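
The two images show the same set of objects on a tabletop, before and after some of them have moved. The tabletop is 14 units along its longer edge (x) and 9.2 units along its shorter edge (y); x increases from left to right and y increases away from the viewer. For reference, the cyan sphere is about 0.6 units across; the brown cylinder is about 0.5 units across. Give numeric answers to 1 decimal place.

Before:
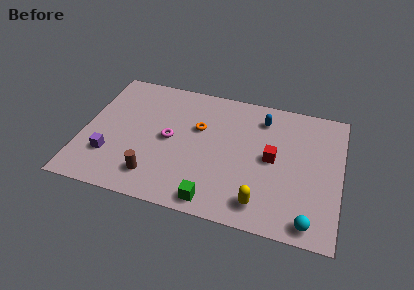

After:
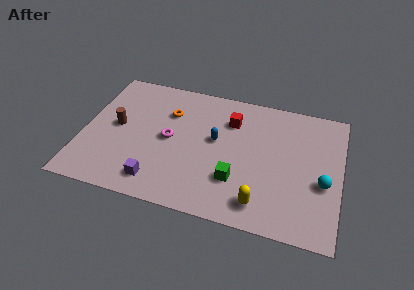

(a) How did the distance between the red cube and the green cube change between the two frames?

-0.6

Before: roughly 4.7 units apart; after: 4.1. That's 0.6 units closer together.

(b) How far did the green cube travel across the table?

2.0

The green cube was near (7.4, 1.0) before and (8.5, 2.7) after, so it travelled √(1.1² + 1.7²) ≈ 2.0 units.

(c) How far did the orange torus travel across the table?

1.8

The orange torus moved from about (6.2, 5.8) to (4.5, 6.5), a distance of √(1.7² + 0.7²) ≈ 1.8.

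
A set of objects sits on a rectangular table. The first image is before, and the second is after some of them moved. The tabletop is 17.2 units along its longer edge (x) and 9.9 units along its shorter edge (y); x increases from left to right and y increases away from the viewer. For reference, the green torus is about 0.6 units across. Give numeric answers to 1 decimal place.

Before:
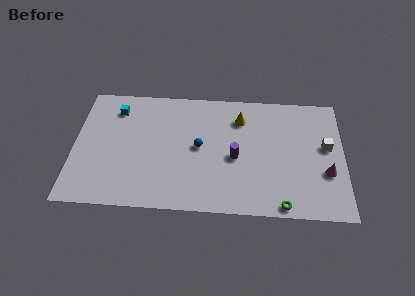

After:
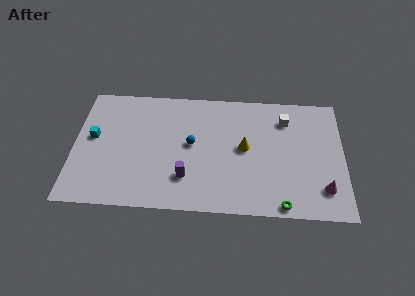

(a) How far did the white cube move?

3.3

From (16.1, 5.6) to (13.5, 7.7), the white cube covered √(2.6² + 2.1²) ≈ 3.3 units.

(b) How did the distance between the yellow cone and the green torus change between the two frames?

-2.3

They were about 7.3 units apart before and 5.0 after — 2.3 units closer together.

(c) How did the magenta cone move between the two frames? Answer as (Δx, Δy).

(-0.2, -1.3)

The magenta cone started near (16.1, 3.5) and ended near (15.9, 2.2).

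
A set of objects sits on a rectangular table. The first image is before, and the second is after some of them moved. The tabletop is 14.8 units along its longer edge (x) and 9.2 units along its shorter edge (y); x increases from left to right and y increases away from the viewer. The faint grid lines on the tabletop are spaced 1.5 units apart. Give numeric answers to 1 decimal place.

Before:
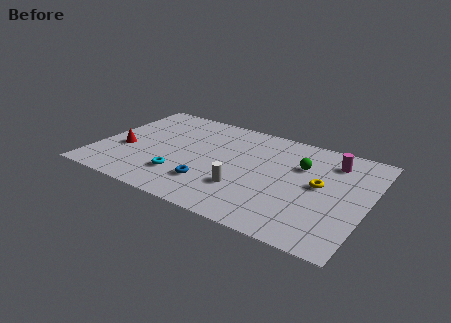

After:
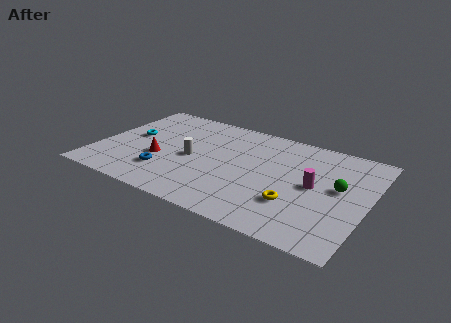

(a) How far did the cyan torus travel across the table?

4.1

The cyan torus was near (4.9, 2.4) before and (1.7, 5.0) after, so it travelled √(3.2² + 2.6²) ≈ 4.1 units.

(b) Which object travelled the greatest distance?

the cyan torus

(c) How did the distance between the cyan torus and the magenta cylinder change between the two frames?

+1.1

The distance was about 9.1 in the first image and 10.2 in the second, so they moved 1.1 units further apart.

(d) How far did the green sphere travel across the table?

2.5

From (11.0, 6.2) to (13.2, 5.1), the green sphere covered √(2.2² + 1.1²) ≈ 2.5 units.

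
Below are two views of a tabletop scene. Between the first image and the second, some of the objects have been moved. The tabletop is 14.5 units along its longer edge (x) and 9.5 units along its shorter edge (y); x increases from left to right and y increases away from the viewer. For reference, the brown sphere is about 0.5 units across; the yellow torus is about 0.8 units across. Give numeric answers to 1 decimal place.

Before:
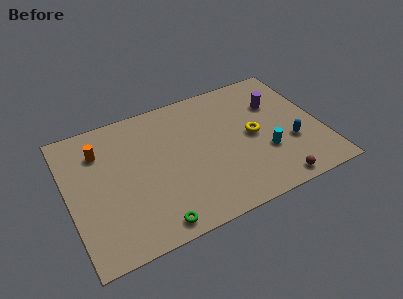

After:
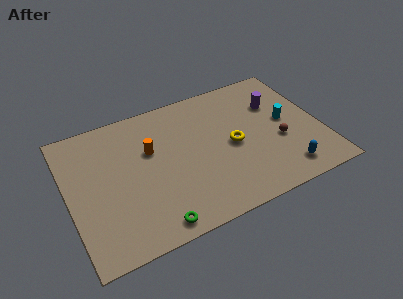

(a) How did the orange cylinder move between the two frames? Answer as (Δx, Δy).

(2.8, -1.1)

The orange cylinder started near (2.0, 7.1) and ended near (4.8, 6.0).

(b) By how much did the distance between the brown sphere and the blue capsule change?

-0.5

Before: roughly 2.7 units apart; after: 2.2. That's 0.5 units closer together.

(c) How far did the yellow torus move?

1.2

The yellow torus was near (10.6, 4.7) before and (9.4, 4.5) after, so it travelled √(1.2² + 0.2²) ≈ 1.2 units.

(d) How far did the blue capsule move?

1.9

The blue capsule moved from about (12.6, 3.3) to (12.0, 1.5), a distance of √(0.6² + 1.8²) ≈ 1.9.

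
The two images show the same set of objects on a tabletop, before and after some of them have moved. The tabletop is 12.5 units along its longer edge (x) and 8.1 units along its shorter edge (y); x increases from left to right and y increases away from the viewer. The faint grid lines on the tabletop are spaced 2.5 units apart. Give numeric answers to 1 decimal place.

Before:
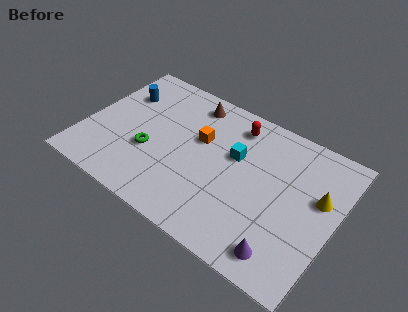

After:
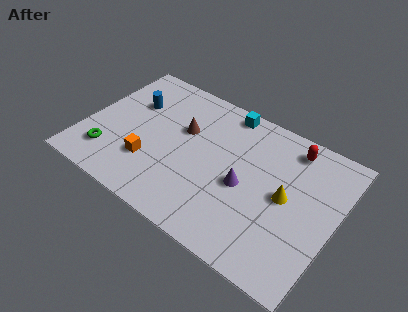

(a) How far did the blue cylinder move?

0.7

The blue cylinder was near (1.4, 5.7) before and (2.0, 5.4) after, so it travelled √(0.6² + 0.3²) ≈ 0.7 units.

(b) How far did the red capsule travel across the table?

2.8

The red capsule was near (7.1, 6.7) before and (9.9, 6.9) after, so it travelled √(2.8² + 0.2²) ≈ 2.8 units.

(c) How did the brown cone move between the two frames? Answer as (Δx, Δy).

(-0.1, -1.8)

From the two frames, the brown cone sits at roughly (4.8, 6.9) before and (4.7, 5.1) after.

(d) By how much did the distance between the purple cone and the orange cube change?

-1.4

The distance was about 6.2 in the first image and 4.8 in the second, so they moved 1.4 units closer together.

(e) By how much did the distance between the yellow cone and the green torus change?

+0.5

The distance was about 8.4 in the first image and 8.9 in the second, so they moved 0.5 units further apart.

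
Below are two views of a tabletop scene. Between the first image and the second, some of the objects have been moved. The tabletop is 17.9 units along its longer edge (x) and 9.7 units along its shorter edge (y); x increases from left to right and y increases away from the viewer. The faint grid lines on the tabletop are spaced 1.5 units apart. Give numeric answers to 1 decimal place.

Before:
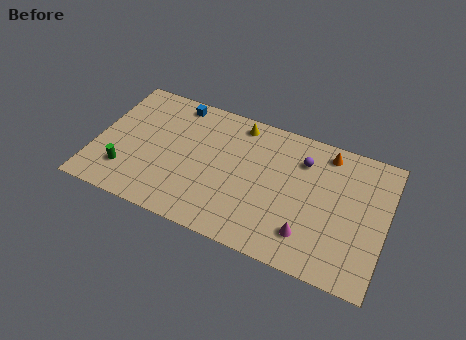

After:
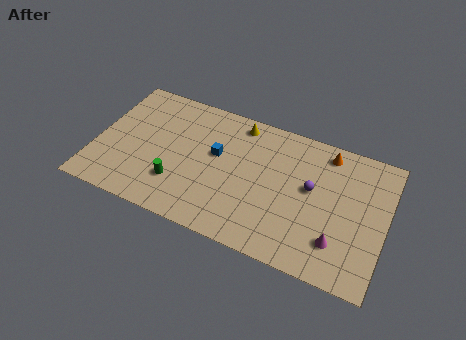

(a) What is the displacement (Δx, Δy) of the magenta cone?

(1.8, 0.2)

The magenta cone was at about (13.4, 2.2) and moved to about (15.2, 2.4).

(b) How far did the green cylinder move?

3.2

From (2.1, 2.4) to (5.3, 2.7), the green cylinder covered √(3.2² + 0.3²) ≈ 3.2 units.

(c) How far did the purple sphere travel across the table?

1.9

The purple sphere was near (12.6, 7.3) before and (13.3, 5.5) after, so it travelled √(0.7² + 1.8²) ≈ 1.9 units.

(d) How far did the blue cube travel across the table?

4.1

The blue cube was near (4.5, 8.6) before and (7.4, 5.7) after, so it travelled √(2.9² + 2.9²) ≈ 4.1 units.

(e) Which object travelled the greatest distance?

the blue cube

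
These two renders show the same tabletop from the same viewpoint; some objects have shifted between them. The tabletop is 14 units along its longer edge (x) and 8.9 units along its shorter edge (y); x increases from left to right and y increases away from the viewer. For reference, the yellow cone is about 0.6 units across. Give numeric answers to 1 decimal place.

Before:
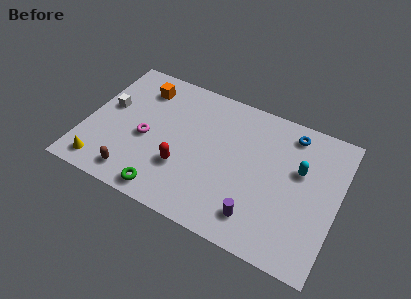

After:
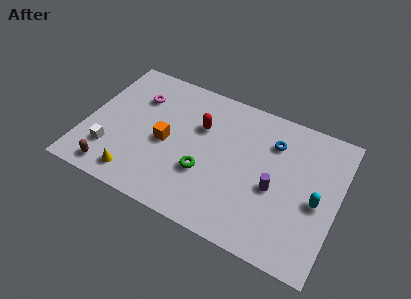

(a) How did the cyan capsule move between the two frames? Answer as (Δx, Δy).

(1.1, -1.5)

From the two frames, the cyan capsule sits at roughly (11.8, 5.5) before and (12.9, 4.0) after.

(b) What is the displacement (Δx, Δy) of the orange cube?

(1.8, -3.0)

The orange cube started near (2.7, 7.1) and ended near (4.5, 4.1).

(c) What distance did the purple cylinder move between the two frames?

2.2

From (9.9, 1.7) to (10.6, 3.8), the purple cylinder covered √(0.7² + 2.1²) ≈ 2.2 units.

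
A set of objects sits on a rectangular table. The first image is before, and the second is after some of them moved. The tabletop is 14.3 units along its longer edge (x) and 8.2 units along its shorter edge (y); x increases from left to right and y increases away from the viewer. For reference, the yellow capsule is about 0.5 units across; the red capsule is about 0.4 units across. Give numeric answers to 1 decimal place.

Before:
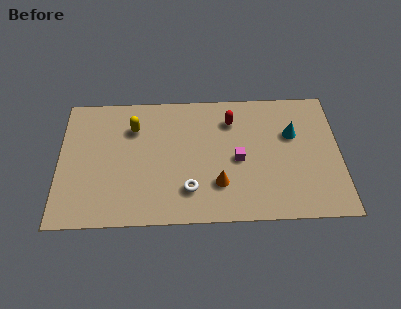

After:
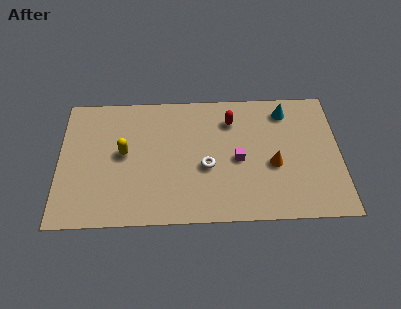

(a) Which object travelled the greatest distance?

the orange cone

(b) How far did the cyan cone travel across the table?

1.5

The cyan cone moved from about (11.9, 5.3) to (11.6, 6.8), a distance of √(0.3² + 1.5²) ≈ 1.5.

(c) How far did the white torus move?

1.7

The white torus moved from about (6.6, 2.0) to (7.5, 3.4), a distance of √(0.9² + 1.4²) ≈ 1.7.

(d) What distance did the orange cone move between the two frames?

3.0

The orange cone was near (8.1, 2.3) before and (10.9, 3.4) after, so it travelled √(2.8² + 1.1²) ≈ 3.0 units.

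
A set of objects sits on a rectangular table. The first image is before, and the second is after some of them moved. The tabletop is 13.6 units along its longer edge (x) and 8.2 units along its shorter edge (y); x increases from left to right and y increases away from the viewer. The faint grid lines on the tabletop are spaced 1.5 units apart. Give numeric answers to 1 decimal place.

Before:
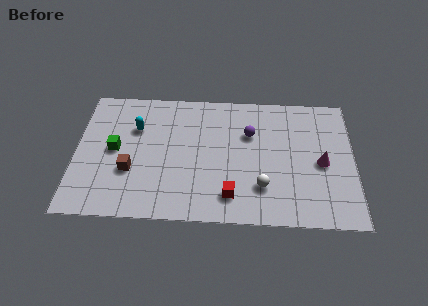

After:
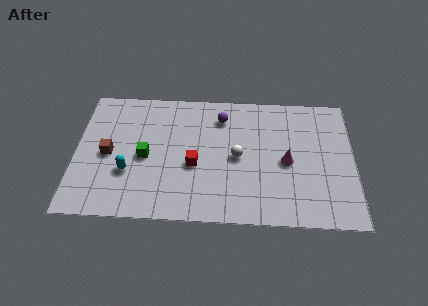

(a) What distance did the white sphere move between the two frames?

2.2

From (9.1, 2.2) to (7.9, 4.0), the white sphere covered √(1.2² + 1.8²) ≈ 2.2 units.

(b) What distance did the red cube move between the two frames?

2.5

The red cube moved from about (7.6, 1.6) to (5.8, 3.4), a distance of √(1.8² + 1.8²) ≈ 2.5.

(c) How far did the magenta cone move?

1.7

From (12.0, 3.8) to (10.3, 3.8), the magenta cone covered √(1.7² + 0.0²) ≈ 1.7 units.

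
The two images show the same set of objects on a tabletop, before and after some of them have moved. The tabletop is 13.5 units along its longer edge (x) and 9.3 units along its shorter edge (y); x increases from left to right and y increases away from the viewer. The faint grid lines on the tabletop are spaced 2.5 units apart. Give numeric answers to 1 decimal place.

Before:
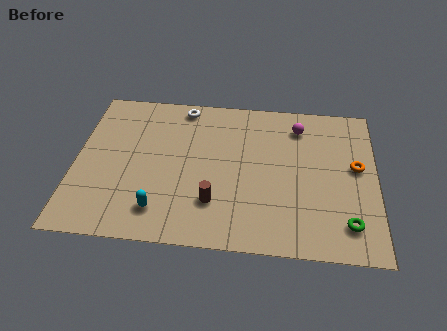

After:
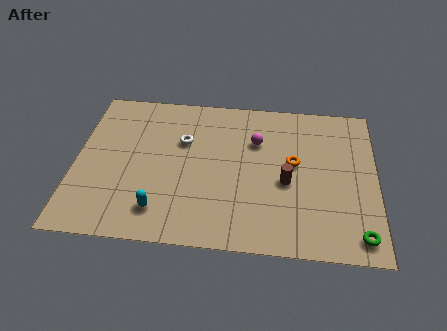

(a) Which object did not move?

the cyan capsule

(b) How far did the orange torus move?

2.8

The orange torus moved from about (12.6, 5.2) to (9.8, 5.2), a distance of √(2.8² + 0.0²) ≈ 2.8.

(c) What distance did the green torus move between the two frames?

0.8

The green torus moved from about (12.2, 1.8) to (12.7, 1.2), a distance of √(0.5² + 0.6²) ≈ 0.8.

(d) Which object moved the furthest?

the brown cylinder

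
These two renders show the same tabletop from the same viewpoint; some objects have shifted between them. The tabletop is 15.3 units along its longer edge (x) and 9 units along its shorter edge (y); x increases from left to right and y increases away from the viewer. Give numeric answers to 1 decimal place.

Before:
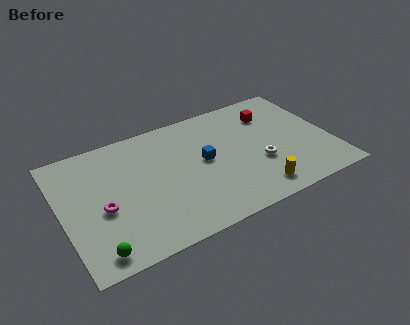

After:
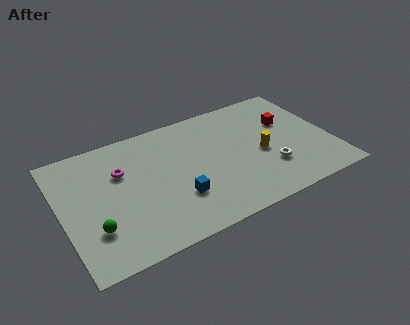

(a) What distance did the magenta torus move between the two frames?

2.6

The magenta torus moved from about (2.2, 3.8) to (3.5, 6.0), a distance of √(1.3² + 2.2²) ≈ 2.6.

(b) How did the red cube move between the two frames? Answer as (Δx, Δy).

(0.8, -1.0)

From the two frames, the red cube sits at roughly (12.3, 6.8) before and (13.1, 5.8) after.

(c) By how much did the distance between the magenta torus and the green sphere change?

+1.1

The distance was about 2.8 in the first image and 3.9 in the second, so they moved 1.1 units further apart.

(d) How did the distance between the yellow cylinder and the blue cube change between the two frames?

+0.9

The distance was about 4.2 in the first image and 5.1 in the second, so they moved 0.9 units further apart.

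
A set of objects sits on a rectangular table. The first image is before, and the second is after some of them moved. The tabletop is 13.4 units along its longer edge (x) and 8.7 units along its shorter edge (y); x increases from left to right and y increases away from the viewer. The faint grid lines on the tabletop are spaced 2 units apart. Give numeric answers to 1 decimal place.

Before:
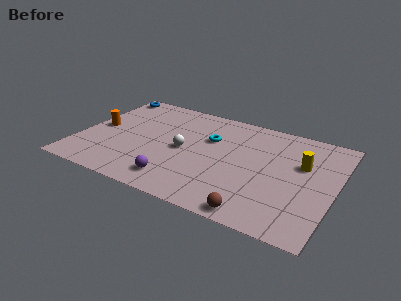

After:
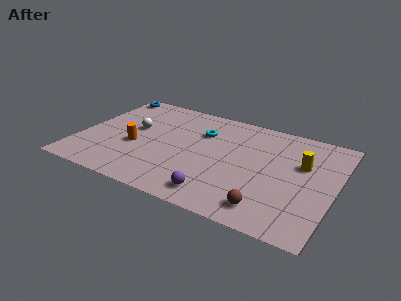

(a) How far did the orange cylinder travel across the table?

2.3

The orange cylinder was near (0.9, 4.4) before and (3.0, 3.5) after, so it travelled √(2.1² + 0.9²) ≈ 2.3 units.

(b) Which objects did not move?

the yellow cylinder and the blue torus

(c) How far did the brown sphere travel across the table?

0.8

The brown sphere was near (9.8, 0.8) before and (10.3, 1.4) after, so it travelled √(0.5² + 0.6²) ≈ 0.8 units.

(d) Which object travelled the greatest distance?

the white sphere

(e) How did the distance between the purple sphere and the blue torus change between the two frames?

+1.6

Before: roughly 7.9 units apart; after: 9.5. That's 1.6 units further apart.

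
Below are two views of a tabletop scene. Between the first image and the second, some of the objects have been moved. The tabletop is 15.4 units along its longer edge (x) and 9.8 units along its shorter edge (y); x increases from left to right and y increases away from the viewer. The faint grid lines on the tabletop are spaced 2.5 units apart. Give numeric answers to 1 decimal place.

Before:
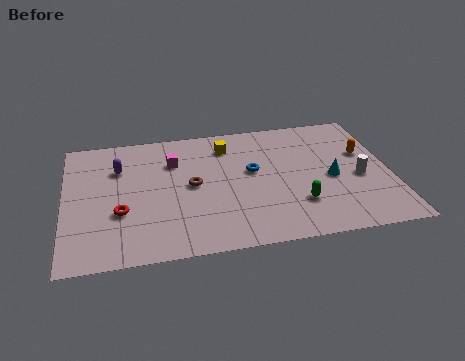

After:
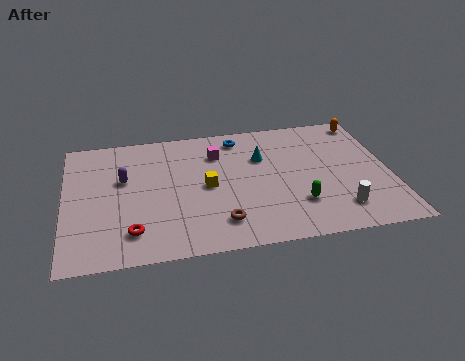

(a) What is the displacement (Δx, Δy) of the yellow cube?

(-1.1, -3.0)

The yellow cube started near (7.8, 7.8) and ended near (6.7, 4.8).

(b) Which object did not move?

the green capsule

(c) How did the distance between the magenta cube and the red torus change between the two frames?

+2.4

Before: roughly 4.4 units apart; after: 6.8. That's 2.4 units further apart.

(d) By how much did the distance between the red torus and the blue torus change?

+1.7

The distance was about 6.6 in the first image and 8.3 in the second, so they moved 1.7 units further apart.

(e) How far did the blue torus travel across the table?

2.8

From (8.9, 5.6) to (8.4, 8.4), the blue torus covered √(0.5² + 2.8²) ≈ 2.8 units.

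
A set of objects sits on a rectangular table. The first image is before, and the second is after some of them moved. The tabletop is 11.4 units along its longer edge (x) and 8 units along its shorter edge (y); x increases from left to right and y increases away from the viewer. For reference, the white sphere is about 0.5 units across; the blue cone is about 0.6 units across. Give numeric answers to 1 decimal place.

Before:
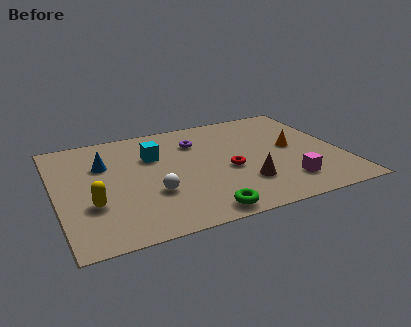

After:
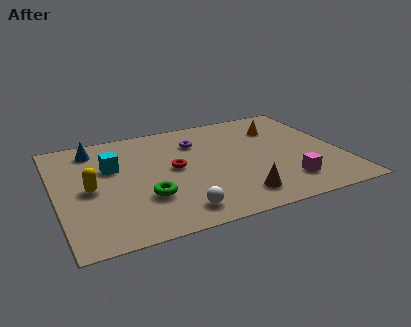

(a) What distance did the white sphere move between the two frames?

1.7

The white sphere was near (3.7, 2.7) before and (4.5, 1.2) after, so it travelled √(0.8² + 1.5²) ≈ 1.7 units.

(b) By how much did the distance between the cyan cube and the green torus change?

-2.0

Before: roughly 4.8 units apart; after: 2.8. That's 2.0 units closer together.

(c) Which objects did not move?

the magenta cube and the purple torus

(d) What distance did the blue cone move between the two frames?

1.3

From (2.0, 5.4) to (1.7, 6.7), the blue cone covered √(0.3² + 1.3²) ≈ 1.3 units.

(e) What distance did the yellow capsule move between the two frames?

1.1

The yellow capsule moved from about (1.3, 2.7) to (1.3, 3.8), a distance of √(0.0² + 1.1²) ≈ 1.1.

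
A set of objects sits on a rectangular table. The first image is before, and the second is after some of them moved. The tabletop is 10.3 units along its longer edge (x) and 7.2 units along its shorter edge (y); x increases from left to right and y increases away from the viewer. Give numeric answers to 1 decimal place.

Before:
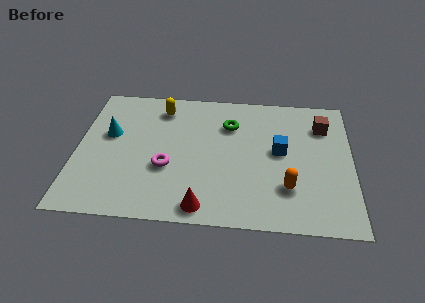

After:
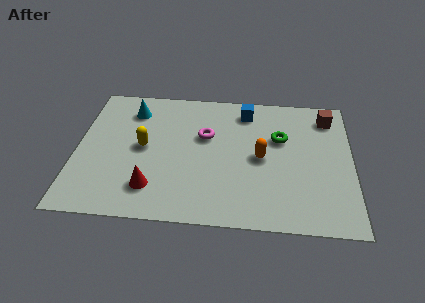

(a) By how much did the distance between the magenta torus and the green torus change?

-0.6

Before: roughly 3.4 units apart; after: 2.8. That's 0.6 units closer together.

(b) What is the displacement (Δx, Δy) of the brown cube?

(0.2, 0.5)

The brown cube was at about (9.2, 5.4) and moved to about (9.4, 5.9).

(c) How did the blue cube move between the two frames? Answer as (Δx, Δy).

(-1.3, 2.1)

The blue cube started near (7.6, 3.9) and ended near (6.3, 6.0).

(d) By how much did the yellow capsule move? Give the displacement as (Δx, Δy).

(-0.6, -2.2)

The yellow capsule started near (3.1, 5.9) and ended near (2.5, 3.7).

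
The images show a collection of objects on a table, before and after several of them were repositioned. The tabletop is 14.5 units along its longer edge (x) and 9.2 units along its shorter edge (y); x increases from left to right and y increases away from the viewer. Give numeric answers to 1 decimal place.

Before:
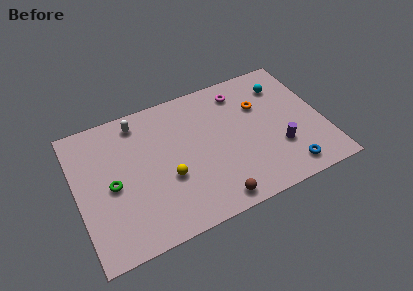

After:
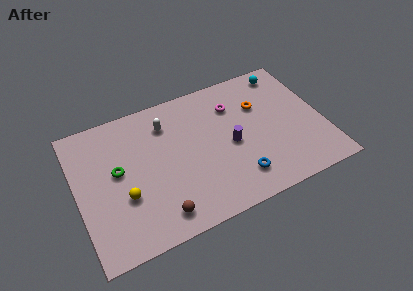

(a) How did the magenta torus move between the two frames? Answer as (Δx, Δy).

(-0.5, -0.8)

The magenta torus was at about (10.0, 7.6) and moved to about (9.5, 6.8).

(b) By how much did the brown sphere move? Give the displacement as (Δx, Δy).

(-3.2, 0.4)

The brown sphere was at about (7.6, 1.0) and moved to about (4.4, 1.4).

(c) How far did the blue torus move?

3.0

The blue torus was near (12.0, 1.3) before and (9.1, 1.9) after, so it travelled √(2.9² + 0.6²) ≈ 3.0 units.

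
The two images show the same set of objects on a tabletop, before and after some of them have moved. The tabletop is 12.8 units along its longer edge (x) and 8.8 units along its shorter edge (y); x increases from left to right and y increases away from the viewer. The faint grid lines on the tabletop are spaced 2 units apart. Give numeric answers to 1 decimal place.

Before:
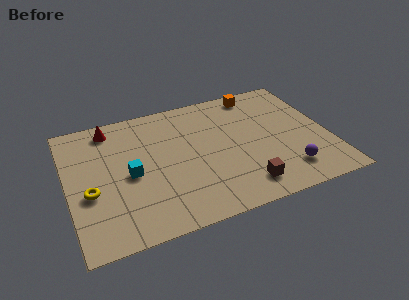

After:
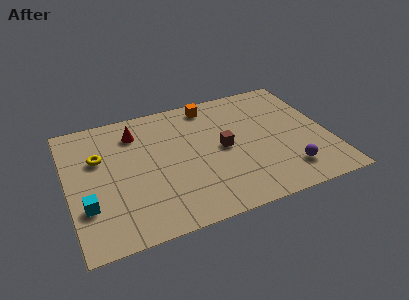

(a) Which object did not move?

the purple sphere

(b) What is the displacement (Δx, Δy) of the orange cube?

(-2.4, -0.1)

From the two frames, the orange cube sits at roughly (9.7, 7.8) before and (7.3, 7.7) after.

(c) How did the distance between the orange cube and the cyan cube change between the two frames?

+0.5

The distance was about 7.7 in the first image and 8.2 in the second, so they moved 0.5 units further apart.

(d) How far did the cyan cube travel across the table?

2.6

The cyan cube moved from about (3.0, 4.1) to (0.8, 2.7), a distance of √(2.2² + 1.4²) ≈ 2.6.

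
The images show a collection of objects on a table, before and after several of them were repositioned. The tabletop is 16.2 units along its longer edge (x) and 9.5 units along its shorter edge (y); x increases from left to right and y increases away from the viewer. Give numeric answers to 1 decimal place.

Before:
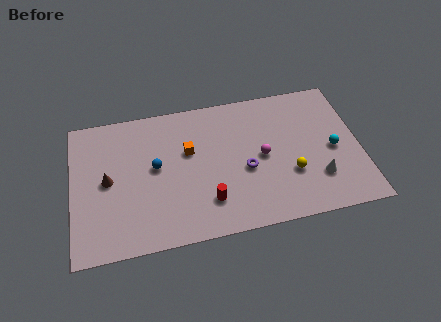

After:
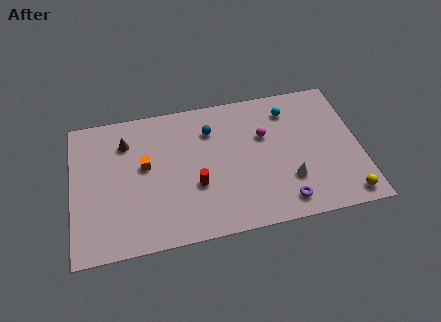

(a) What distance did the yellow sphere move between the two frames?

3.7

The yellow sphere was near (12.2, 3.2) before and (15.2, 1.1) after, so it travelled √(3.0² + 2.1²) ≈ 3.7 units.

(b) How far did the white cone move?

1.6

The white cone was near (13.7, 2.6) before and (12.1, 2.8) after, so it travelled √(1.6² + 0.2²) ≈ 1.6 units.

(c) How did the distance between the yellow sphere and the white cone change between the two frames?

+1.9

They were about 1.6 units apart before and 3.5 after — 1.9 units further apart.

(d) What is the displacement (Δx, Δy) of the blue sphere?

(3.2, 1.9)

From the two frames, the blue sphere sits at roughly (4.7, 5.2) before and (7.9, 7.1) after.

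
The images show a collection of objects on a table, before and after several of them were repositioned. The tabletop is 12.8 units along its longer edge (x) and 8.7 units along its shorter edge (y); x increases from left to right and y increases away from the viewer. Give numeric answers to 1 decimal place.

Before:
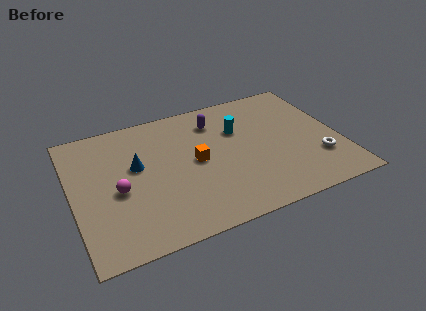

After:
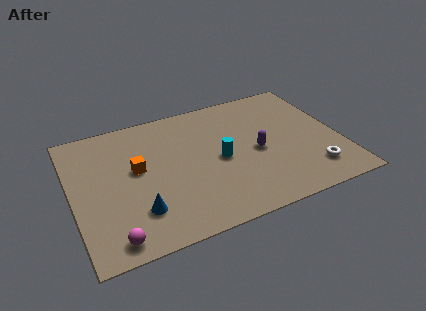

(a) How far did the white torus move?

0.8

The white torus was near (11.6, 2.5) before and (11.2, 1.8) after, so it travelled √(0.4² + 0.7²) ≈ 0.8 units.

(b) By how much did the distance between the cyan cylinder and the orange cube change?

+1.4

The distance was about 2.6 in the first image and 4.0 in the second, so they moved 1.4 units further apart.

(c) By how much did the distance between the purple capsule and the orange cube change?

+3.1

They were about 2.7 units apart before and 5.8 after — 3.1 units further apart.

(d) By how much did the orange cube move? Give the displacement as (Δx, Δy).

(-2.8, 0.5)

The orange cube was at about (5.9, 4.4) and moved to about (3.1, 4.9).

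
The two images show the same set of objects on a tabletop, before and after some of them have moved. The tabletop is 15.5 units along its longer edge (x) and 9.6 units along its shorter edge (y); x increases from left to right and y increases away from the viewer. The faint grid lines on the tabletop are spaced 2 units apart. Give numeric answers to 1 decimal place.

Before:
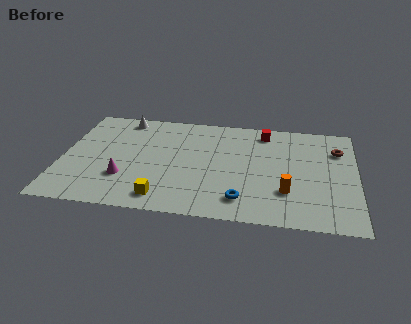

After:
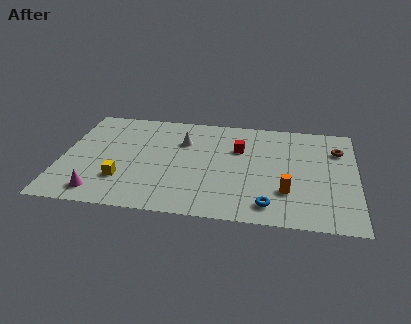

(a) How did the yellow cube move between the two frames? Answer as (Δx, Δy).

(-2.2, 1.3)

The yellow cube started near (5.5, 1.4) and ended near (3.3, 2.7).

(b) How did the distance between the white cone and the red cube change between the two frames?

-4.6

Before: roughly 7.6 units apart; after: 3.0. That's 4.6 units closer together.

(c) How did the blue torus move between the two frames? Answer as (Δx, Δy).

(1.4, -0.3)

The blue torus started near (9.6, 1.8) and ended near (11.0, 1.5).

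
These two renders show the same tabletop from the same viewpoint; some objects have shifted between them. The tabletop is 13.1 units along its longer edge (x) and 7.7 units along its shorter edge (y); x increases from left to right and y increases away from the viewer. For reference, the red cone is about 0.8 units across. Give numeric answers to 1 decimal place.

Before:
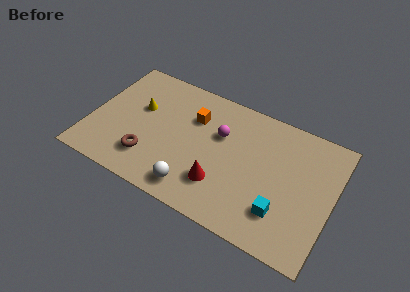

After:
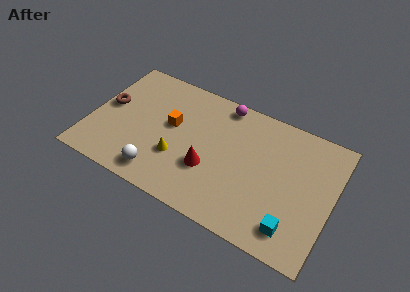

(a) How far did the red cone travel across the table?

0.9

The red cone moved from about (7.3, 2.1) to (6.6, 2.7), a distance of √(0.7² + 0.6²) ≈ 0.9.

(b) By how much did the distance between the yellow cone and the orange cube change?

-1.1

The distance was about 3.0 in the first image and 1.9 in the second, so they moved 1.1 units closer together.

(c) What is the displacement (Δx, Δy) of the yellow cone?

(2.4, -2.1)

The yellow cone started near (2.5, 4.7) and ended near (4.9, 2.6).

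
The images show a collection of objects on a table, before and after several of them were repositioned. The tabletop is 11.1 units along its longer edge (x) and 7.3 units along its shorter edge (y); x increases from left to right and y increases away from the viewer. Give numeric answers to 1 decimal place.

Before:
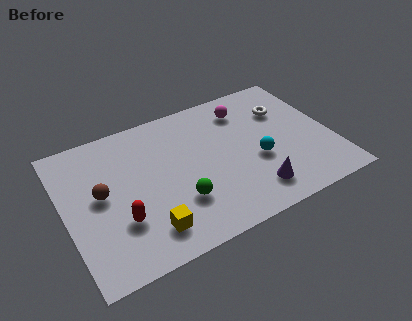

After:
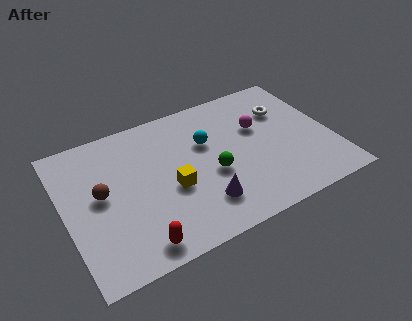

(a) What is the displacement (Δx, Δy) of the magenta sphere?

(0.4, -1.2)

From the two frames, the magenta sphere sits at roughly (7.8, 5.8) before and (8.2, 4.6) after.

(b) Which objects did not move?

the brown sphere and the white torus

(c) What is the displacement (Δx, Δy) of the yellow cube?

(1.2, 1.6)

From the two frames, the yellow cube sits at roughly (3.1, 1.4) before and (4.3, 3.0) after.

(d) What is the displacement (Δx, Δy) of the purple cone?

(-2.1, 0.3)

The purple cone was at about (7.5, 1.4) and moved to about (5.4, 1.7).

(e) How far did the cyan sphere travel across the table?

2.6

The cyan sphere was near (7.9, 2.9) before and (6.0, 4.7) after, so it travelled √(1.9² + 1.8²) ≈ 2.6 units.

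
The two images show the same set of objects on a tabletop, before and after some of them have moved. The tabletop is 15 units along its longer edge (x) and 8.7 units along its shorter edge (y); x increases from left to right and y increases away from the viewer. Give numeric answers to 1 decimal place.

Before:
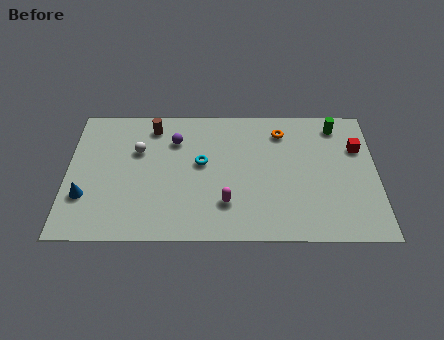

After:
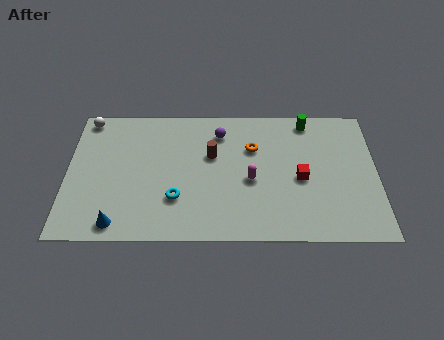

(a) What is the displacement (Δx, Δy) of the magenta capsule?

(1.2, 1.5)

From the two frames, the magenta capsule sits at roughly (7.7, 2.3) before and (8.9, 3.8) after.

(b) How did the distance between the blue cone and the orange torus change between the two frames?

-2.3

They were about 10.4 units apart before and 8.1 after — 2.3 units closer together.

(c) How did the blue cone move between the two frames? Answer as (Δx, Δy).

(1.6, -1.7)

The blue cone started near (0.9, 2.7) and ended near (2.5, 1.0).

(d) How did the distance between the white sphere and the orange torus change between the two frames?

+1.2

Before: roughly 7.1 units apart; after: 8.3. That's 1.2 units further apart.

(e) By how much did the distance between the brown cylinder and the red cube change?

-5.5

They were about 10.1 units apart before and 4.6 after — 5.5 units closer together.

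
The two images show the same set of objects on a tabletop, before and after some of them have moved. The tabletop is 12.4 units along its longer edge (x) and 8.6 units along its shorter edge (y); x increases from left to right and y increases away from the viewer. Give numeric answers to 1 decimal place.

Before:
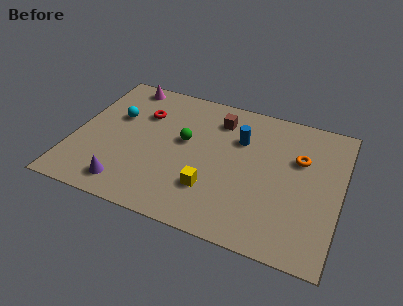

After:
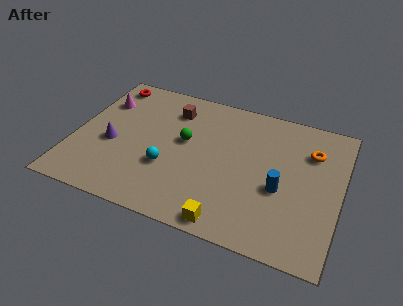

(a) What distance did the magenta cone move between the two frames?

1.7

The magenta cone moved from about (1.9, 7.7) to (1.0, 6.2), a distance of √(0.9² + 1.5²) ≈ 1.7.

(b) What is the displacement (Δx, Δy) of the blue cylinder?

(2.1, -2.4)

The blue cylinder started near (7.6, 5.9) and ended near (9.7, 3.5).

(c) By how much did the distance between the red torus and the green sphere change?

+2.4

Before: roughly 2.4 units apart; after: 4.8. That's 2.4 units further apart.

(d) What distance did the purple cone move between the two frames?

2.5

From (2.8, 1.3) to (1.8, 3.6), the purple cone covered √(1.0² + 2.3²) ≈ 2.5 units.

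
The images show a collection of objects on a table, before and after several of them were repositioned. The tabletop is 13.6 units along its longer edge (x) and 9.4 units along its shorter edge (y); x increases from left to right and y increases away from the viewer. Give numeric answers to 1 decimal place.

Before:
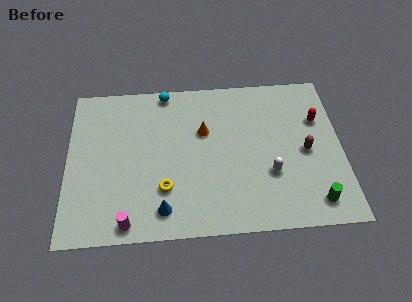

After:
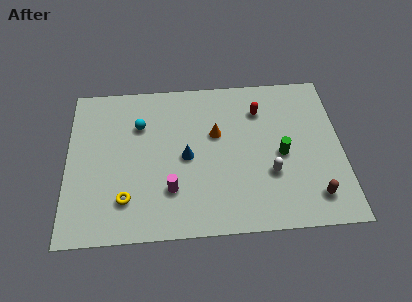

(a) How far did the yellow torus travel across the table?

2.0

From (4.8, 2.7) to (2.9, 2.2), the yellow torus covered √(1.9² + 0.5²) ≈ 2.0 units.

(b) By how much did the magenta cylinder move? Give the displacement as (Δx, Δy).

(2.1, 1.7)

From the two frames, the magenta cylinder sits at roughly (3.0, 0.9) before and (5.1, 2.6) after.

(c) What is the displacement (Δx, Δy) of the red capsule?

(-2.9, 0.8)

From the two frames, the red capsule sits at roughly (12.5, 6.3) before and (9.6, 7.1) after.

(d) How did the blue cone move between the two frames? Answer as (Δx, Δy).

(1.2, 3.0)

The blue cone was at about (4.7, 1.5) and moved to about (5.9, 4.5).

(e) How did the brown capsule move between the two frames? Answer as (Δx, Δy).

(0.3, -2.7)

The brown capsule started near (11.8, 4.4) and ended near (12.1, 1.7).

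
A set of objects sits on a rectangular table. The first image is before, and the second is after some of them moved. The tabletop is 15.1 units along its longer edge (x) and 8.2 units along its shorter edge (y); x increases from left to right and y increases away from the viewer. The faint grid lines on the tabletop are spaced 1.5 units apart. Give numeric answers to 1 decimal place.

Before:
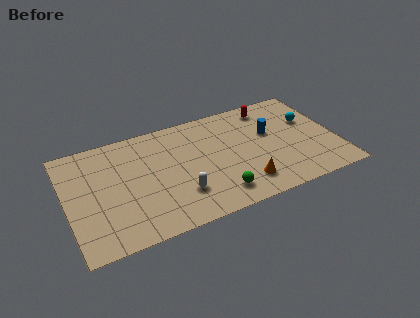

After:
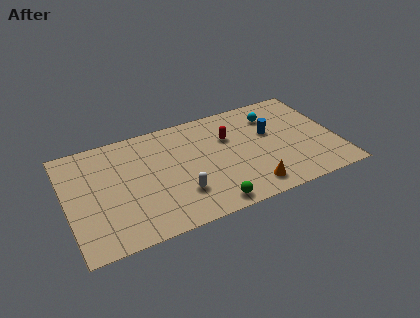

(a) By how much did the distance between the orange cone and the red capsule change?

-1.4

Before: roughly 5.7 units apart; after: 4.3. That's 1.4 units closer together.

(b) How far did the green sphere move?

0.8

The green sphere was near (8.1, 1.5) before and (7.6, 0.9) after, so it travelled √(0.5² + 0.6²) ≈ 0.8 units.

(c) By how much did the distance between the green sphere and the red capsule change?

-1.7

They were about 6.6 units apart before and 4.9 after — 1.7 units closer together.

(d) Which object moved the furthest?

the red capsule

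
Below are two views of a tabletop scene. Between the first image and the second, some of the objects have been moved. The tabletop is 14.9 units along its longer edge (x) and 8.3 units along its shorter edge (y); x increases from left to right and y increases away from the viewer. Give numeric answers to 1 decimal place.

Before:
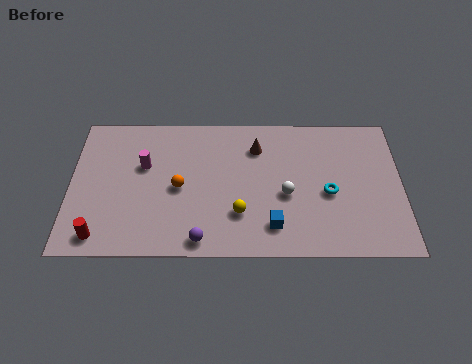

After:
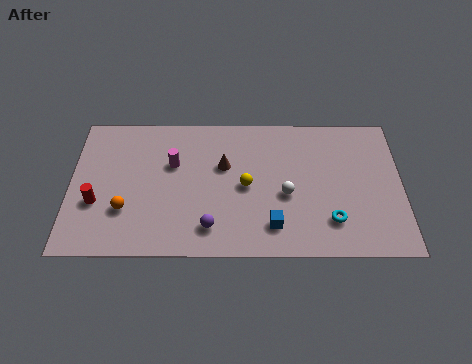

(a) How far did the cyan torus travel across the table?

1.6

From (11.6, 3.6) to (11.7, 2.0), the cyan torus covered √(0.1² + 1.6²) ≈ 1.6 units.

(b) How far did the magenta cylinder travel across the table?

1.3

From (3.3, 5.2) to (4.6, 5.3), the magenta cylinder covered √(1.3² + 0.1²) ≈ 1.3 units.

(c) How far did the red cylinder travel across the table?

1.9

The red cylinder was near (1.4, 1.1) before and (1.2, 3.0) after, so it travelled √(0.2² + 1.9²) ≈ 1.9 units.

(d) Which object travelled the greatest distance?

the orange sphere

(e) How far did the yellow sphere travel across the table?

1.6

The yellow sphere was near (7.6, 2.4) before and (7.9, 4.0) after, so it travelled √(0.3² + 1.6²) ≈ 1.6 units.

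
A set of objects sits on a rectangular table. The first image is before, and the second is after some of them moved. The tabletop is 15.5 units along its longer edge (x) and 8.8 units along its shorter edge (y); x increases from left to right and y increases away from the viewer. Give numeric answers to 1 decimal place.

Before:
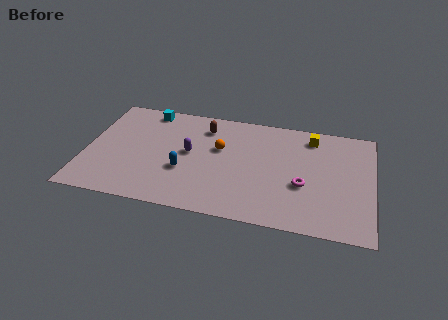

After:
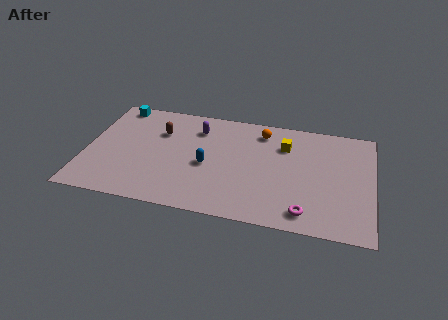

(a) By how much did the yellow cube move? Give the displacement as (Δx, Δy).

(-1.4, -1.0)

The yellow cube was at about (12.1, 7.4) and moved to about (10.7, 6.4).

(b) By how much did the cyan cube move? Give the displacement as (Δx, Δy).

(-1.7, 0.1)

From the two frames, the cyan cube sits at roughly (3.1, 7.8) before and (1.4, 7.9) after.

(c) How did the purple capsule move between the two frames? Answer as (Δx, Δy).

(0.3, 2.1)

The purple capsule started near (5.6, 4.7) and ended near (5.9, 6.8).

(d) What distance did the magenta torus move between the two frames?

2.1

From (11.8, 3.4) to (12.0, 1.3), the magenta torus covered √(0.2² + 2.1²) ≈ 2.1 units.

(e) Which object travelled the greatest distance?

the orange sphere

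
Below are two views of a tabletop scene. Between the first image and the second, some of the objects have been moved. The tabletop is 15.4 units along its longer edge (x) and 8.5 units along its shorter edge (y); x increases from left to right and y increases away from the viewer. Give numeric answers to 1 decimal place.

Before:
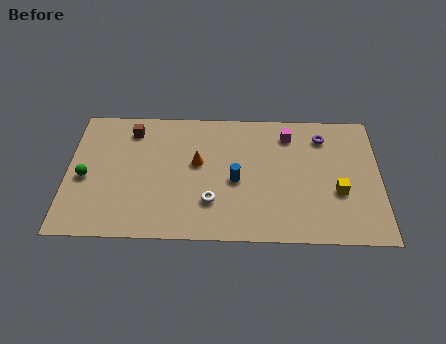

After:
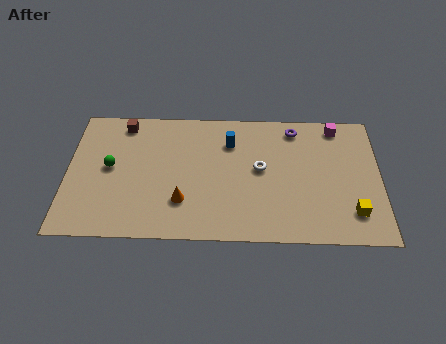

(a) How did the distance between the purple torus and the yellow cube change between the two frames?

+2.4

The distance was about 3.7 in the first image and 6.1 in the second, so they moved 2.4 units further apart.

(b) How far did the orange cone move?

2.6

The orange cone moved from about (6.4, 4.9) to (5.7, 2.4), a distance of √(0.7² + 2.5²) ≈ 2.6.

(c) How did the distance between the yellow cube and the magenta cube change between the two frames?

+1.2

Before: roughly 4.4 units apart; after: 5.6. That's 1.2 units further apart.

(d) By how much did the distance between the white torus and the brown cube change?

+1.3

The distance was about 6.1 in the first image and 7.4 in the second, so they moved 1.3 units further apart.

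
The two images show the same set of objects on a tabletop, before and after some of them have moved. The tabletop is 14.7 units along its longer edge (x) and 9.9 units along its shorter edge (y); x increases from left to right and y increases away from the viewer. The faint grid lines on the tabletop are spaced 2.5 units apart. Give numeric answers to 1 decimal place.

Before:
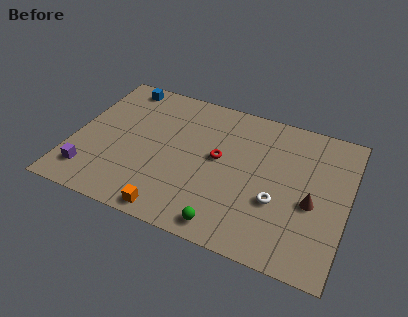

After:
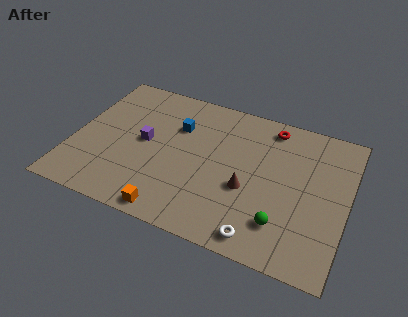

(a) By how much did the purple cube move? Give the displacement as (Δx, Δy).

(2.6, 3.2)

The purple cube was at about (1.2, 1.9) and moved to about (3.8, 5.1).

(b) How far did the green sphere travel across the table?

3.0

From (8.7, 1.1) to (11.5, 2.3), the green sphere covered √(2.8² + 1.2²) ≈ 3.0 units.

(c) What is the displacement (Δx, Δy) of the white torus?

(-0.6, -2.5)

The white torus was at about (11.1, 3.6) and moved to about (10.5, 1.1).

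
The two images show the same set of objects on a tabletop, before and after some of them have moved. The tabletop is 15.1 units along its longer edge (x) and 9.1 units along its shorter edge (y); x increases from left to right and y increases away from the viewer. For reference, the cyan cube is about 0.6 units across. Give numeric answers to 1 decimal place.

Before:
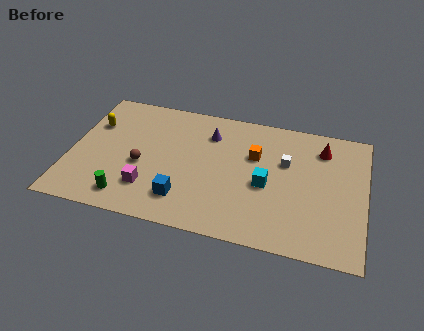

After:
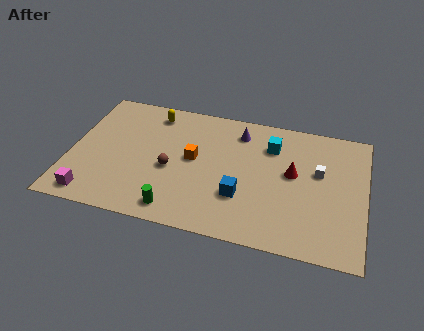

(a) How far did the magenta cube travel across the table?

3.0

The magenta cube moved from about (4.2, 2.3) to (1.4, 1.1), a distance of √(2.8² + 1.2²) ≈ 3.0.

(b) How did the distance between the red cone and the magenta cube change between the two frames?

+0.9

The distance was about 9.9 in the first image and 10.8 in the second, so they moved 0.9 units further apart.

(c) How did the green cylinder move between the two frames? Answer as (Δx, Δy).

(2.5, -0.2)

The green cylinder started near (3.2, 1.4) and ended near (5.7, 1.2).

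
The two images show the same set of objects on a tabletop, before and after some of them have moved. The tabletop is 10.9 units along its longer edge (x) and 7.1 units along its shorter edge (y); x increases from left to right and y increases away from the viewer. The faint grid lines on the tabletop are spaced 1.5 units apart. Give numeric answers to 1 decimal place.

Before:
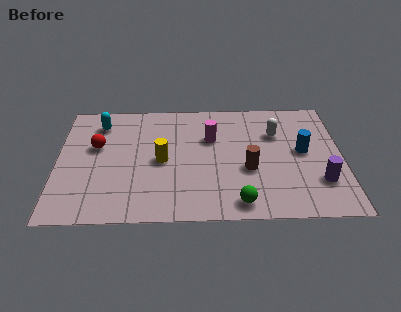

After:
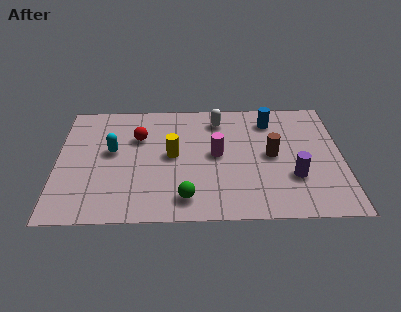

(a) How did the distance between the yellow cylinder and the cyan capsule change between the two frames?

-1.0

The distance was about 3.3 in the first image and 2.3 in the second, so they moved 1.0 units closer together.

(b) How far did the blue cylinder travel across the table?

2.2

The blue cylinder moved from about (9.4, 3.8) to (8.2, 5.7), a distance of √(1.2² + 1.9²) ≈ 2.2.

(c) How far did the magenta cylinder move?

1.0

The magenta cylinder was near (5.9, 4.7) before and (6.1, 3.7) after, so it travelled √(0.2² + 1.0²) ≈ 1.0 units.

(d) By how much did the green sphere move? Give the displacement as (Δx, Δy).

(-2.0, 0.3)

The green sphere was at about (6.9, 0.9) and moved to about (4.9, 1.2).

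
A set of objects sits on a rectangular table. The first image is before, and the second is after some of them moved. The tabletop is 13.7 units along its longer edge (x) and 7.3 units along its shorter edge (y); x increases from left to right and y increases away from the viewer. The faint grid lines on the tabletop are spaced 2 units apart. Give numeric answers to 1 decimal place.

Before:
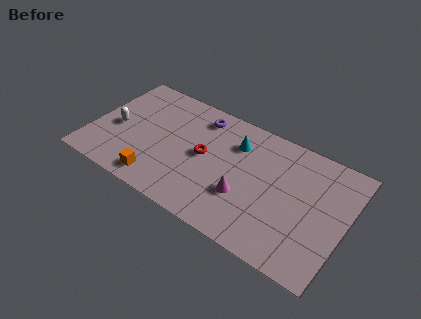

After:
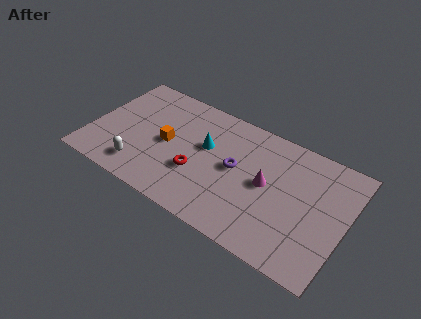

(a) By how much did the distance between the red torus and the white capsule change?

-1.7

The distance was about 4.8 in the first image and 3.1 in the second, so they moved 1.7 units closer together.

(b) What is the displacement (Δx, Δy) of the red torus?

(-0.2, -1.2)

From the two frames, the red torus sits at roughly (6.1, 3.8) before and (5.9, 2.6) after.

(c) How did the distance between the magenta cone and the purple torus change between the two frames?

-3.0

They were about 4.7 units apart before and 1.7 after — 3.0 units closer together.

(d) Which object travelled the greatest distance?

the purple torus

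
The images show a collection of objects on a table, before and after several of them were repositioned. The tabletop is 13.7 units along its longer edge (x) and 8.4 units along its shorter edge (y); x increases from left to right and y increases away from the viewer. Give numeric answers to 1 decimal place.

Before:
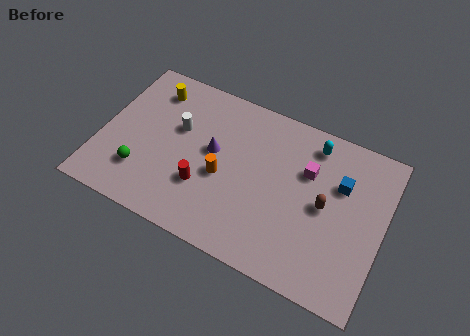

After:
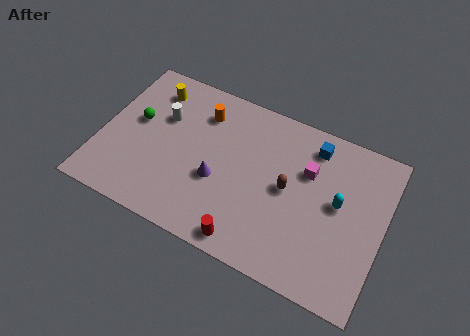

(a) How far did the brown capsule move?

1.8

From (10.9, 4.2) to (9.1, 4.3), the brown capsule covered √(1.8² + 0.1²) ≈ 1.8 units.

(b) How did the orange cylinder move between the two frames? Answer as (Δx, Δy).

(-1.4, 2.9)

The orange cylinder started near (6.0, 3.6) and ended near (4.6, 6.5).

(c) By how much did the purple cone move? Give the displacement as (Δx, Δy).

(0.4, -1.4)

The purple cone was at about (5.4, 4.7) and moved to about (5.8, 3.3).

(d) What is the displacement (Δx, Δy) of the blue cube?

(-1.5, 1.4)

From the two frames, the blue cube sits at roughly (11.5, 5.6) before and (10.0, 7.0) after.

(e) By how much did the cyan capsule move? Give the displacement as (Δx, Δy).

(1.5, -2.5)

The cyan capsule was at about (10.0, 7.1) and moved to about (11.5, 4.6).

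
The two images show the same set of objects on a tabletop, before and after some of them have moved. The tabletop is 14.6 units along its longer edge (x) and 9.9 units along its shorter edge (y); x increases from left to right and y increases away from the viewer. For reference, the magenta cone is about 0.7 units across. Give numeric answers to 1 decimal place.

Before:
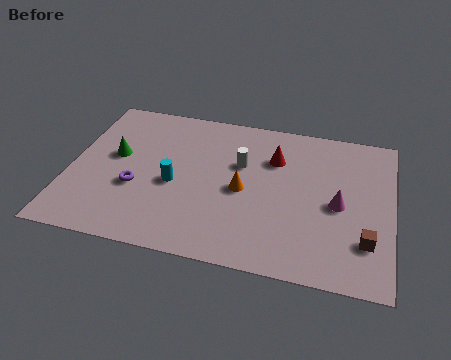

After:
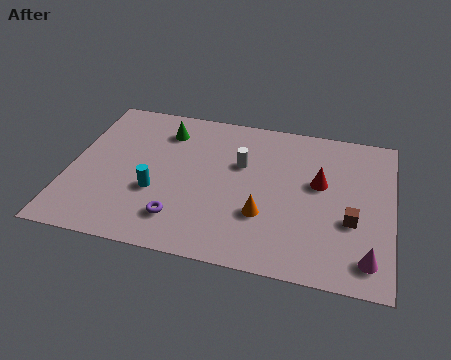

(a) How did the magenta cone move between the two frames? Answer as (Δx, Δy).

(1.4, -3.0)

The magenta cone was at about (12.2, 4.6) and moved to about (13.6, 1.6).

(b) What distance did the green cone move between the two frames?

3.0

The green cone was near (2.0, 5.6) before and (4.1, 7.8) after, so it travelled √(2.1² + 2.2²) ≈ 3.0 units.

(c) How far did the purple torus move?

2.6

The purple torus moved from about (3.1, 3.7) to (5.2, 2.1), a distance of √(2.1² + 1.6²) ≈ 2.6.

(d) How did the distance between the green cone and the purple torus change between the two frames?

+3.6

The distance was about 2.2 in the first image and 5.8 in the second, so they moved 3.6 units further apart.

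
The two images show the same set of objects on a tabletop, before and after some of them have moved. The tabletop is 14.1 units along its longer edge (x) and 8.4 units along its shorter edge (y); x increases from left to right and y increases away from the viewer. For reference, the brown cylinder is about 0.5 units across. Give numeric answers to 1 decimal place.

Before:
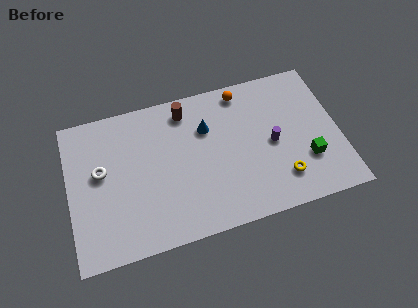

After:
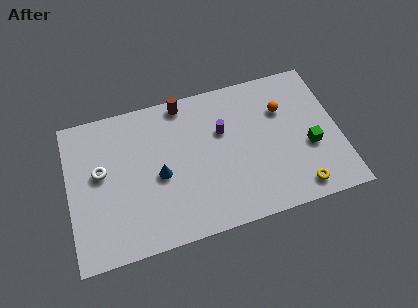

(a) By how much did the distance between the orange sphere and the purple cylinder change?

-0.4

Before: roughly 3.6 units apart; after: 3.2. That's 0.4 units closer together.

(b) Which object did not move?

the white torus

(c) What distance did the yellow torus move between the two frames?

1.1

The yellow torus was near (10.9, 1.9) before and (11.7, 1.1) after, so it travelled √(0.8² + 0.8²) ≈ 1.1 units.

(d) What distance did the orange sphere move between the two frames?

2.6

The orange sphere was near (9.3, 7.4) before and (11.3, 5.8) after, so it travelled √(2.0² + 1.6²) ≈ 2.6 units.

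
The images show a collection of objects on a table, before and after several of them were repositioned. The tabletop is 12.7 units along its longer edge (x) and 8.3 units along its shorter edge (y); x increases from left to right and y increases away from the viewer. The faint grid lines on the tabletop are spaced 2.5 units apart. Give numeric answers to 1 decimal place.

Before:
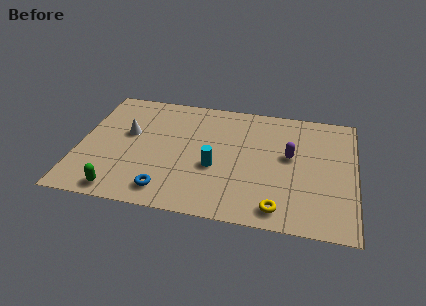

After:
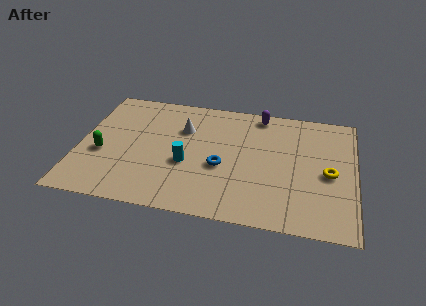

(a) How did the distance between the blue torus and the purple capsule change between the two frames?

-2.2

The distance was about 6.5 in the first image and 4.3 in the second, so they moved 2.2 units closer together.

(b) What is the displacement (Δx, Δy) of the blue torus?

(2.4, 2.1)

The blue torus started near (4.2, 1.3) and ended near (6.6, 3.4).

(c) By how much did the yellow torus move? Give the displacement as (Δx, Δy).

(2.2, 2.7)

The yellow torus was at about (9.3, 1.1) and moved to about (11.5, 3.8).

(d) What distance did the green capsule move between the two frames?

2.6

The green capsule was near (2.1, 0.9) before and (1.1, 3.3) after, so it travelled √(1.0² + 2.4²) ≈ 2.6 units.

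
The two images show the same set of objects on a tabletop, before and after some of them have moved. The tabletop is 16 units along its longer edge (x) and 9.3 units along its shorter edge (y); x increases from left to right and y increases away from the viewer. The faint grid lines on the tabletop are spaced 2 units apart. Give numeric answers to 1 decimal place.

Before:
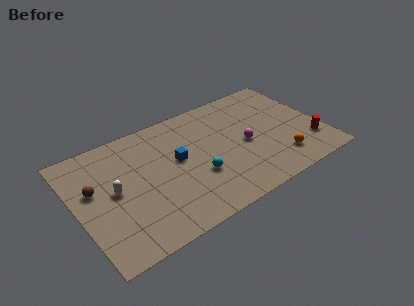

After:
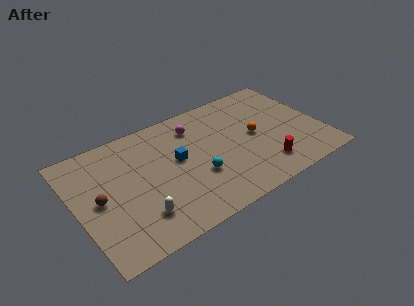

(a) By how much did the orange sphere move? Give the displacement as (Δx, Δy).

(-1.2, 2.7)

The orange sphere was at about (12.9, 2.0) and moved to about (11.7, 4.7).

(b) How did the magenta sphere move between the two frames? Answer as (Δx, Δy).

(-2.9, 3.0)

From the two frames, the magenta sphere sits at roughly (11.0, 4.3) before and (8.1, 7.3) after.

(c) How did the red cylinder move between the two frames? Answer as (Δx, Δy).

(-3.2, -0.5)

From the two frames, the red cylinder sits at roughly (15.0, 2.4) before and (11.8, 1.9) after.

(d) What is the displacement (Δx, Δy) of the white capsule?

(1.2, -2.6)

The white capsule started near (2.4, 4.8) and ended near (3.6, 2.2).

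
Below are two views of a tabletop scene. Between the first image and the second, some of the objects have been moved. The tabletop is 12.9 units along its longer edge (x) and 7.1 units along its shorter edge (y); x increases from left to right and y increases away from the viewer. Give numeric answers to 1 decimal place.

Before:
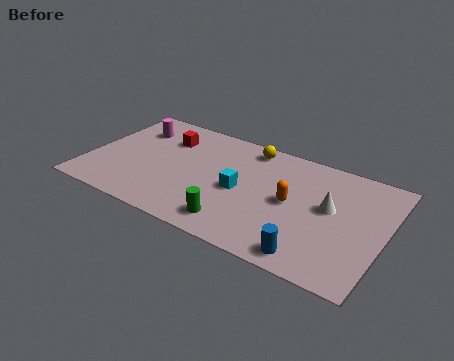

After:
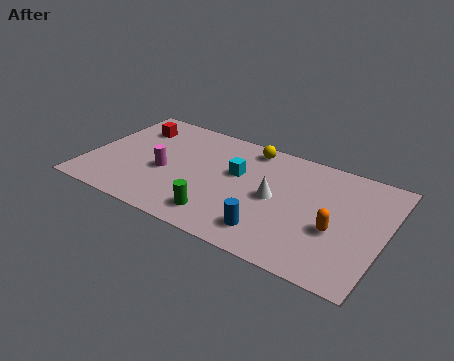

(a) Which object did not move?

the yellow sphere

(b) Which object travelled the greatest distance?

the magenta cylinder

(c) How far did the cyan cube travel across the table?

1.0

The cyan cube moved from about (6.7, 3.3) to (6.4, 4.3), a distance of √(0.3² + 1.0²) ≈ 1.0.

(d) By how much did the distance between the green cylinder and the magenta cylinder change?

-3.4

They were about 6.6 units apart before and 3.2 after — 3.4 units closer together.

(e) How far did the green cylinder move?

0.7

From (6.8, 1.2) to (6.1, 1.3), the green cylinder covered √(0.7² + 0.1²) ≈ 0.7 units.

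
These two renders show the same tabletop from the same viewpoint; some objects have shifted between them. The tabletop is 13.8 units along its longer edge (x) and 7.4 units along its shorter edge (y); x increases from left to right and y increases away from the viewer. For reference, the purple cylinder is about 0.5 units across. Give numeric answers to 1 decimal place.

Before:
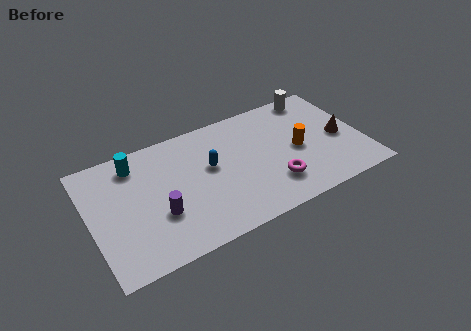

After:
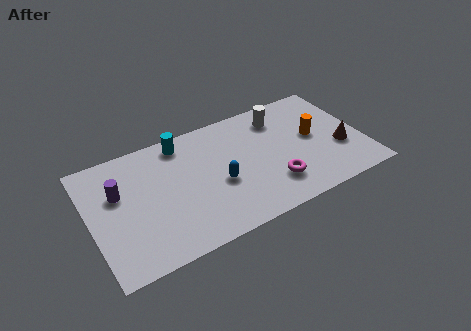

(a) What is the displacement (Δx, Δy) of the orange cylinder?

(0.9, 0.5)

The orange cylinder was at about (10.5, 3.5) and moved to about (11.4, 4.0).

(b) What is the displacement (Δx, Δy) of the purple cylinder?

(-1.8, 2.1)

The purple cylinder was at about (3.3, 2.6) and moved to about (1.5, 4.7).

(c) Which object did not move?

the magenta torus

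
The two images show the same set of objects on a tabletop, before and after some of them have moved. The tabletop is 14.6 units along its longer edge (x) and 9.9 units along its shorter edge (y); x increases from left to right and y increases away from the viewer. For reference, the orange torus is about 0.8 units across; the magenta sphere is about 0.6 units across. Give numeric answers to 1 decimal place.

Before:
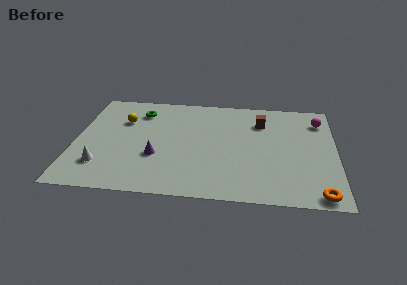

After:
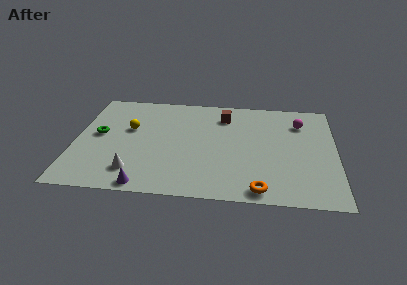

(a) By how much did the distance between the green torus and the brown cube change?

+0.5

The distance was about 6.9 in the first image and 7.4 in the second, so they moved 0.5 units further apart.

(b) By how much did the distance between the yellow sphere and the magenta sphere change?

-1.4

The distance was about 11.1 in the first image and 9.7 in the second, so they moved 1.4 units closer together.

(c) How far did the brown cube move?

2.1

The brown cube moved from about (10.4, 7.4) to (8.3, 7.8), a distance of √(2.1² + 0.4²) ≈ 2.1.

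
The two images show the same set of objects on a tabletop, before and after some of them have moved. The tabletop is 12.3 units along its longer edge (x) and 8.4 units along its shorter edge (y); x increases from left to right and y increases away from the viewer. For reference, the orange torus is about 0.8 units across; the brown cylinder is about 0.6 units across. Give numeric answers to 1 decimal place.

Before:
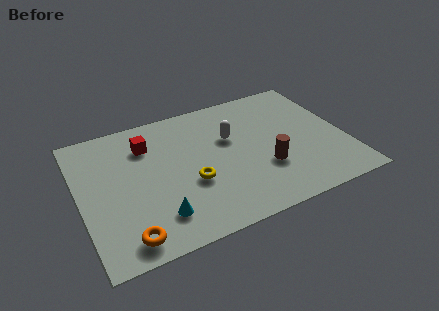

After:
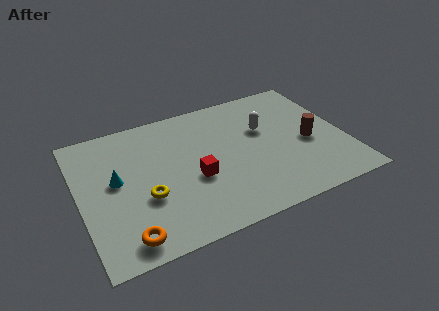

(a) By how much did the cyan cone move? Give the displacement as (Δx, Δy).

(-1.6, 2.8)

The cyan cone was at about (3.3, 1.8) and moved to about (1.7, 4.6).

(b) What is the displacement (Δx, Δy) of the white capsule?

(1.6, 0.0)

The white capsule started near (7.1, 5.3) and ended near (8.7, 5.3).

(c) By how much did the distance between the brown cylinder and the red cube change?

-0.8

Before: roughly 6.2 units apart; after: 5.4. That's 0.8 units closer together.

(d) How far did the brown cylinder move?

2.4

From (8.4, 2.8) to (10.6, 3.7), the brown cylinder covered √(2.2² + 0.9²) ≈ 2.4 units.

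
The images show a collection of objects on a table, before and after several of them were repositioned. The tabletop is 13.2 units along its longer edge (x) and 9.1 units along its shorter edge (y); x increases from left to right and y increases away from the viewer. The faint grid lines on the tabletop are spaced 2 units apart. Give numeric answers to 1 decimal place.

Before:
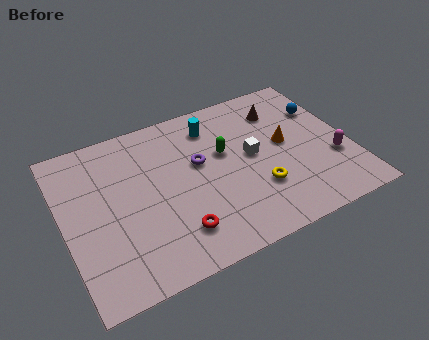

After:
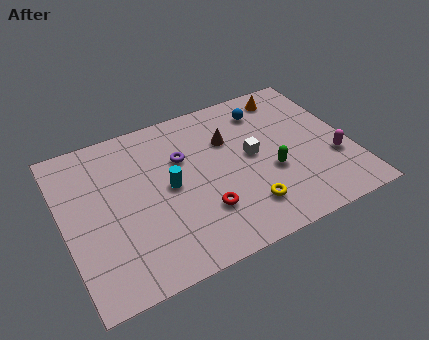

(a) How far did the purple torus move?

0.9

The purple torus was near (6.3, 5.4) before and (5.6, 6.0) after, so it travelled √(0.7² + 0.6²) ≈ 0.9 units.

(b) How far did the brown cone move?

2.7

The brown cone moved from about (10.4, 7.0) to (7.8, 6.2), a distance of √(2.6² + 0.8²) ≈ 2.7.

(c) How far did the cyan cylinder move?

3.6

From (7.2, 7.3) to (4.8, 4.6), the cyan cylinder covered √(2.4² + 2.7²) ≈ 3.6 units.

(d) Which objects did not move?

the white cube and the magenta capsule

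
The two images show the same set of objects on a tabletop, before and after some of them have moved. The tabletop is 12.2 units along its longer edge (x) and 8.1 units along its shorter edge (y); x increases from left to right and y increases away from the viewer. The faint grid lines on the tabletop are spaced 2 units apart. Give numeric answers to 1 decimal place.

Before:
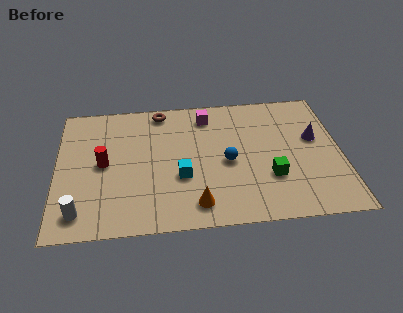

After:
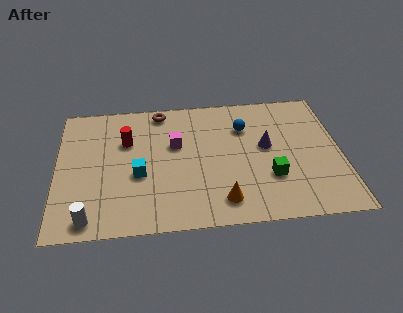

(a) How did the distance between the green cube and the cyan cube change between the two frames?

+1.8

Before: roughly 3.8 units apart; after: 5.6. That's 1.8 units further apart.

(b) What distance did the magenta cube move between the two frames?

2.2

The magenta cube moved from about (6.5, 6.7) to (5.1, 5.0), a distance of √(1.4² + 1.7²) ≈ 2.2.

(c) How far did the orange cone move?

1.1

From (5.9, 1.3) to (7.0, 1.4), the orange cone covered √(1.1² + 0.1²) ≈ 1.1 units.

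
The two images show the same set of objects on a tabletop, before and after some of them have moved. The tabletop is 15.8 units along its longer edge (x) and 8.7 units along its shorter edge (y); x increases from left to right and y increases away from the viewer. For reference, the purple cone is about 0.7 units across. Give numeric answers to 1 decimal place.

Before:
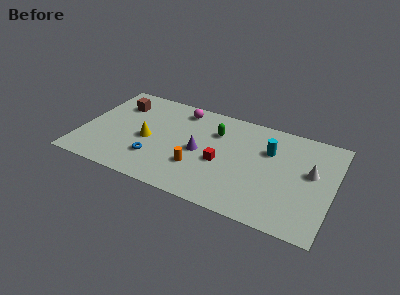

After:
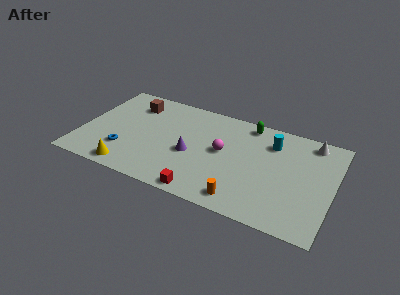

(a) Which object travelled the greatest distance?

the magenta sphere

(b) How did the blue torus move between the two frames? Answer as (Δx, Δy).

(-1.9, 0.0)

From the two frames, the blue torus sits at roughly (4.8, 2.4) before and (2.9, 2.4) after.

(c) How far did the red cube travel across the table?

3.0

The red cube was near (8.9, 3.7) before and (8.1, 0.8) after, so it travelled √(0.8² + 2.9²) ≈ 3.0 units.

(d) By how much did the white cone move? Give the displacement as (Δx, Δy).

(-0.2, 2.6)

From the two frames, the white cone sits at roughly (14.4, 5.0) before and (14.2, 7.6) after.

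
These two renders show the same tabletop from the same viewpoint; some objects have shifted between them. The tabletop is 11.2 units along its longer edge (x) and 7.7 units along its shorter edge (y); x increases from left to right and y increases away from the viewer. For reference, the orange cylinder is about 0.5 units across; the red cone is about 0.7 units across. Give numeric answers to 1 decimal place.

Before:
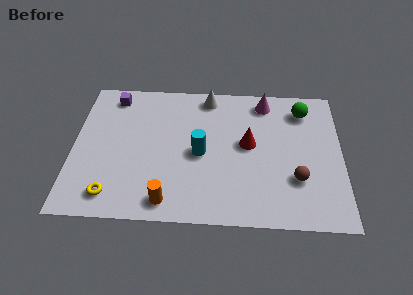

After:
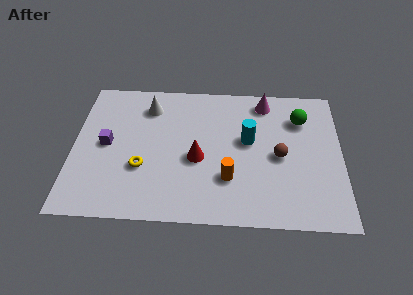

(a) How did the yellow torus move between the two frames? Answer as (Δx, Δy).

(1.2, 1.5)

The yellow torus was at about (1.7, 1.2) and moved to about (2.9, 2.7).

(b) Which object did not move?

the magenta cone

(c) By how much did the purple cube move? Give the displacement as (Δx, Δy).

(-0.2, -2.7)

From the two frames, the purple cube sits at roughly (1.6, 6.6) before and (1.4, 3.9) after.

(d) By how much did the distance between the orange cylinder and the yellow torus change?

+1.3

The distance was about 2.3 in the first image and 3.6 in the second, so they moved 1.3 units further apart.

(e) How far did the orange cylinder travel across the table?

2.8

From (4.0, 1.0) to (6.5, 2.3), the orange cylinder covered √(2.5² + 1.3²) ≈ 2.8 units.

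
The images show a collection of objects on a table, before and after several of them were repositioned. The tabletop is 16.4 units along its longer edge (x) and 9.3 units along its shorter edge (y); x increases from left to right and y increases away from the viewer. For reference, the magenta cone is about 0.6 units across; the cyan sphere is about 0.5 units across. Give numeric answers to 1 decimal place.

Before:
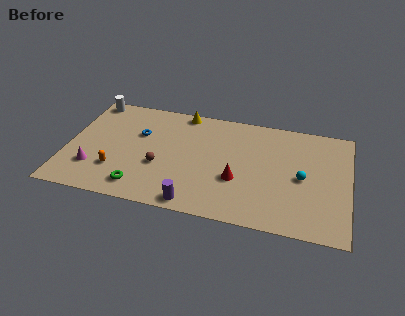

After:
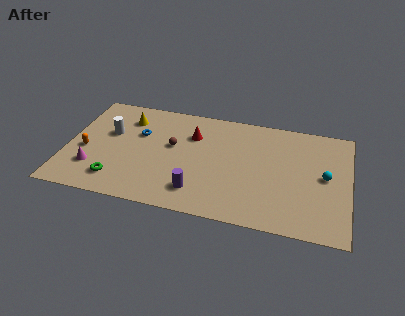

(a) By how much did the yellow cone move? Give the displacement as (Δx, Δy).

(-3.2, -1.3)

The yellow cone started near (6.5, 8.5) and ended near (3.3, 7.2).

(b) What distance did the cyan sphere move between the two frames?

1.4

The cyan sphere moved from about (13.7, 4.4) to (15.0, 4.8), a distance of √(1.3² + 0.4²) ≈ 1.4.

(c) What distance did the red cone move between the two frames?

4.3

The red cone was near (10.0, 3.4) before and (7.2, 6.6) after, so it travelled √(2.8² + 3.2²) ≈ 4.3 units.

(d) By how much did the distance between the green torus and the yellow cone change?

-1.9

Before: roughly 7.3 units apart; after: 5.4. That's 1.9 units closer together.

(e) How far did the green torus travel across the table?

1.4

The green torus was near (4.5, 1.5) before and (3.1, 1.8) after, so it travelled √(1.4² + 0.3²) ≈ 1.4 units.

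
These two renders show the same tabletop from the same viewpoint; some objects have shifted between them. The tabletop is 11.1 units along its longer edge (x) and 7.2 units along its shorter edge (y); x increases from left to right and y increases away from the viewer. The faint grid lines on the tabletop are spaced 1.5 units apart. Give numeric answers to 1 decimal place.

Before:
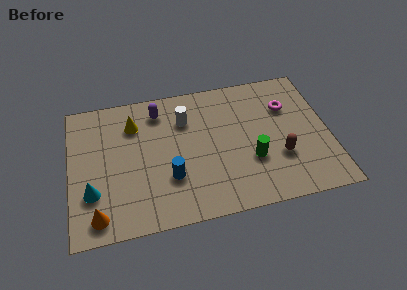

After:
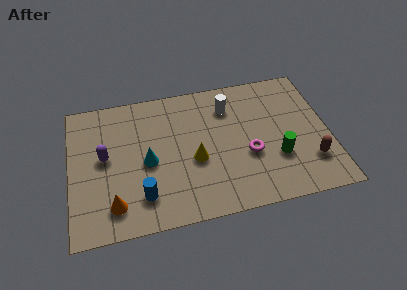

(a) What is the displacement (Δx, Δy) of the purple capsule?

(-2.4, -2.0)

The purple capsule started near (3.9, 5.9) and ended near (1.5, 3.9).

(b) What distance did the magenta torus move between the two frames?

2.8

From (9.4, 5.0) to (7.6, 2.8), the magenta torus covered √(1.8² + 2.2²) ≈ 2.8 units.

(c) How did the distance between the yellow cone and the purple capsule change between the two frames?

+2.7

They were about 1.2 units apart before and 3.9 after — 2.7 units further apart.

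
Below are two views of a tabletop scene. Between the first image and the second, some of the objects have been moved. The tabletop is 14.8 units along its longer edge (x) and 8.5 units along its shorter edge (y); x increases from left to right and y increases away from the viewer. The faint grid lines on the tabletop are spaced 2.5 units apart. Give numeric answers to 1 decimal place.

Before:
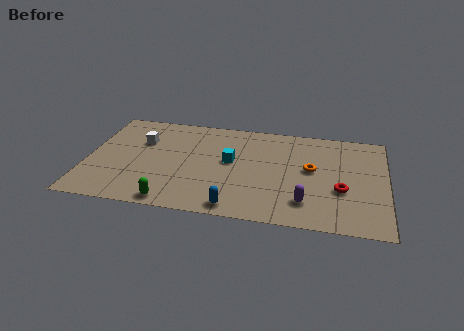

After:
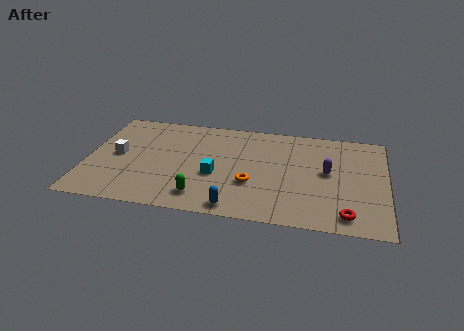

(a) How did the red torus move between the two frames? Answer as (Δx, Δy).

(0.3, -2.0)

The red torus was at about (12.6, 3.2) and moved to about (12.9, 1.2).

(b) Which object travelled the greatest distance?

the orange torus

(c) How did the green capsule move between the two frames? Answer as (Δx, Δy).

(1.4, 0.7)

From the two frames, the green capsule sits at roughly (4.4, 0.8) before and (5.8, 1.5) after.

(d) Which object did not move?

the blue capsule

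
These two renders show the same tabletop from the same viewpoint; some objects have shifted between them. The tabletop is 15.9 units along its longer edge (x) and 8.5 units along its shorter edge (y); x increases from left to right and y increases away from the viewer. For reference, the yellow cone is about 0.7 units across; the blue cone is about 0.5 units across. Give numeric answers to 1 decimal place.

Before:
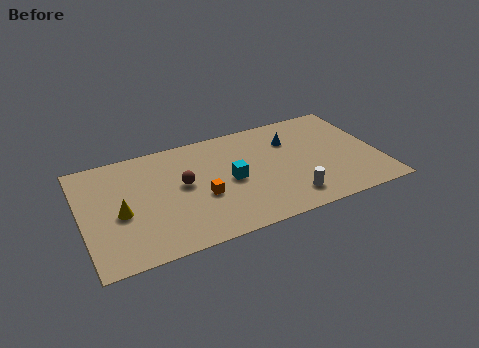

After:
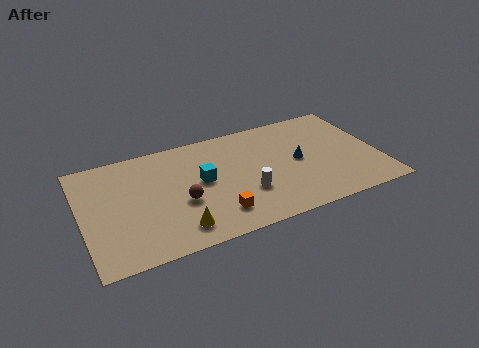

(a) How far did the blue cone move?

1.8

The blue cone moved from about (11.4, 6.1) to (11.6, 4.3), a distance of √(0.2² + 1.8²) ≈ 1.8.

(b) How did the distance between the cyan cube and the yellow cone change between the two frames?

-2.4

They were about 5.9 units apart before and 3.5 after — 2.4 units closer together.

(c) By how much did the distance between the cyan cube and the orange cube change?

+1.1

Before: roughly 1.7 units apart; after: 2.8. That's 1.1 units further apart.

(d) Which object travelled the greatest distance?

the yellow cone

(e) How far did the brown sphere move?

1.3

The brown sphere moved from about (5.4, 4.7) to (5.2, 3.4), a distance of √(0.2² + 1.3²) ≈ 1.3.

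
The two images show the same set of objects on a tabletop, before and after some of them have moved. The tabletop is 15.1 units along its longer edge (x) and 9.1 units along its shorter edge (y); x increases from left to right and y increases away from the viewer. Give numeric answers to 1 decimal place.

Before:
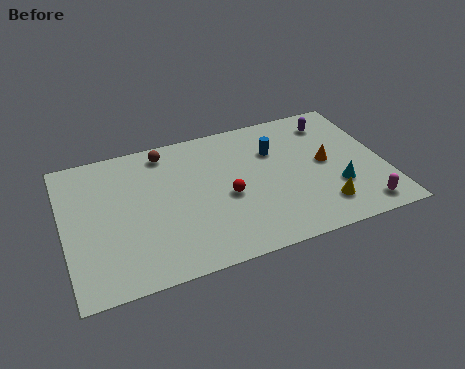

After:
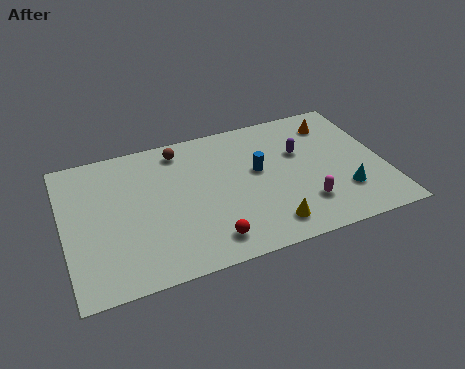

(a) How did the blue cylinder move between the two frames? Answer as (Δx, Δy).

(-0.9, -1.1)

From the two frames, the blue cylinder sits at roughly (10.1, 6.3) before and (9.2, 5.2) after.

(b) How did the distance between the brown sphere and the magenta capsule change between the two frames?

-3.3

They were about 11.0 units apart before and 7.7 after — 3.3 units closer together.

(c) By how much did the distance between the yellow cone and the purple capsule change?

-0.9

They were about 5.6 units apart before and 4.7 after — 0.9 units closer together.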